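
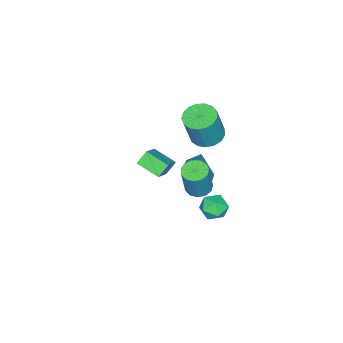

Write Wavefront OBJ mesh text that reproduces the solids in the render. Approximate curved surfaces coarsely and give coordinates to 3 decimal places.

v 2.118 2.543 -1.196
v 2.715 1.95 -1.195
v 1.605 2.03 -0.045
v 2.202 1.437 -0.044
v 2.406 2.24 0.099
v 2.724 2.558 -0.613
v 1.596 1.422 -0.627
v 1.914 1.74 -1.339
v 2.392 1.258 -0.843
v 2.893 1.763 -0.394
v 1.427 2.217 -0.846
v 1.928 2.722 -0.397
v -2.219 -4.863 -3.747
v -2.795 -4.603 -3.065
v -2.184 -3.48 -4.245
v -2.76 -3.22 -3.562
v -0.9 -4.54 -2.758
v -1.476 -4.28 -2.075
v -0.865 -3.157 -3.255
v -1.441 -2.897 -2.573
v 3.664 1.959 2.36
v 4.267 2.25 2.155
v 4.838 2.352 3.974
v 4.236 2.061 4.18
v 4.015 2.547 2.217
v 4.587 2.65 4.037
v 3.652 2.658 2.325
v 4.224 2.76 4.144
v 3.293 2.547 2.444
v 3.865 2.649 4.263
v 3.052 2.249 2.536
v 3.623 2.351 4.356
v 3.005 1.859 2.573
v 3.576 1.961 4.392
v 3.167 1.501 2.542
v 3.739 1.603 4.362
v 3.488 1.288 2.453
v 4.059 1.39 4.273
v 3.864 1.288 2.335
v 4.435 1.391 4.155
v 4.177 1.502 2.225
v 4.748 1.604 4.045
v 4.327 1.86 2.158
v 4.898 1.962 3.977
v -2.373 -1.043 0.278
v -1.537 -0.644 0.027
v -0.892 -0.757 1.99
v -1.727 -1.157 2.242
v -1.802 -0.284 0.135
v -1.157 -0.398 2.098
v -2.198 -0.099 0.276
v -1.553 -0.213 2.239
v -2.634 -0.13 0.417
v -1.989 -0.244 2.381
v -3.01 -0.37 0.527
v -2.365 -0.484 2.49
v -3.24 -0.765 0.579
v -2.595 -0.878 2.543
v -3.272 -1.223 0.563
v -2.626 -1.336 2.527
v -3.097 -1.64 0.482
v -2.452 -1.753 2.445
v -2.756 -1.92 0.353
v -2.111 -2.034 2.317
v -2.327 -2 0.208
v -1.682 -2.113 2.172
v -1.909 -1.86 0.079
v -1.264 -1.974 2.042
v -1.597 -1.533 -0.005
v -0.952 -1.647 1.959
v -1.463 -1.094 -0.024
v -0.818 -1.208 1.94
v 0.285 0.904 -0.031
v 0.048 0.002 1.04
v 1.438 1.447 0.683
v 1.201 0.545 1.753
v 0.799 0.315 -0.413
v 0.562 -0.587 0.657
v 1.952 0.858 0.3
v 1.715 -0.044 1.371
f 1 12 6
f 1 6 2
f 1 2 8
f 1 8 11
f 1 11 12
f 2 6 10
f 6 12 5
f 12 11 3
f 11 8 7
f 8 2 9
f 4 10 5
f 4 5 3
f 4 3 7
f 4 7 9
f 4 9 10
f 5 10 6
f 3 5 12
f 7 3 11
f 9 7 8
f 10 9 2
f 14 16 13
f 17 14 13
f 13 16 15
f 15 17 13
f 14 20 16
f 18 14 17
f 18 20 14
f 16 20 15
f 19 17 15
f 15 20 19
f 19 18 17
f 20 18 19
f 22 21 25
f 22 25 23
f 23 25 26
f 23 26 24
f 25 21 27
f 25 27 26
f 26 27 28
f 26 28 24
f 27 21 29
f 27 29 28
f 28 29 30
f 28 30 24
f 29 21 31
f 29 31 30
f 30 31 32
f 30 32 24
f 31 21 33
f 31 33 32
f 32 33 34
f 32 34 24
f 33 21 35
f 33 35 34
f 34 35 36
f 34 36 24
f 35 21 37
f 35 37 36
f 36 37 38
f 36 38 24
f 37 21 39
f 37 39 38
f 38 39 40
f 38 40 24
f 39 21 41
f 39 41 40
f 40 41 42
f 40 42 24
f 41 21 43
f 41 43 42
f 42 43 44
f 42 44 24
f 43 21 22
f 43 22 44
f 44 22 23
f 44 23 24
f 46 45 49
f 46 49 47
f 47 49 50
f 47 50 48
f 49 45 51
f 49 51 50
f 50 51 52
f 50 52 48
f 51 45 53
f 51 53 52
f 52 53 54
f 52 54 48
f 53 45 55
f 53 55 54
f 54 55 56
f 54 56 48
f 55 45 57
f 55 57 56
f 56 57 58
f 56 58 48
f 57 45 59
f 57 59 58
f 58 59 60
f 58 60 48
f 59 45 61
f 59 61 60
f 60 61 62
f 60 62 48
f 61 45 63
f 61 63 62
f 62 63 64
f 62 64 48
f 63 45 65
f 63 65 64
f 64 65 66
f 64 66 48
f 65 45 67
f 65 67 66
f 66 67 68
f 66 68 48
f 67 45 69
f 67 69 68
f 68 69 70
f 68 70 48
f 69 45 71
f 69 71 70
f 70 71 72
f 70 72 48
f 71 45 46
f 71 46 72
f 72 46 47
f 72 47 48
f 74 76 73
f 77 74 73
f 73 76 75
f 75 77 73
f 74 80 76
f 78 74 77
f 78 80 74
f 76 80 75
f 79 77 75
f 75 80 79
f 79 78 77
f 80 78 79



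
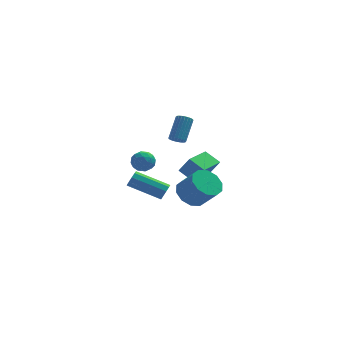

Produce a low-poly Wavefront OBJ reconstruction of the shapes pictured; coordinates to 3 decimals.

v 1.671 2.391 -2.297
v 2.269 2.154 -1.272
v 0.87 2.991 -1.691
v 1.468 2.754 -0.666
v 2.732 4.046 -2.534
v 3.33 3.809 -1.509
v 1.931 4.646 -1.928
v 2.529 4.409 -0.903
v 0.721 2.072 1.247
v 1.062 1.726 1.401
v 1.561 2.762 2.626
v 1.219 3.108 2.473
v 1.169 1.83 1.269
v 1.668 2.866 2.495
v 1.208 1.971 1.134
v 1.706 3.007 2.36
v 1.172 2.128 1.017
v 1.671 3.163 2.242
v 1.068 2.276 0.934
v 1.566 3.311 2.159
v 0.911 2.393 0.899
v 1.409 3.428 2.124
v 0.725 2.461 0.917
v 1.223 3.497 2.142
v 0.538 2.47 0.986
v 1.036 3.506 2.211
v 0.379 2.418 1.094
v 0.878 3.454 2.319
v 0.272 2.314 1.225
v 0.771 3.35 2.451
v 0.234 2.173 1.36
v 0.732 3.209 2.586
v 0.269 2.017 1.478
v 0.768 3.052 2.703
v 0.374 1.869 1.561
v 0.872 2.904 2.786
v 0.531 1.752 1.596
v 1.029 2.787 2.821
v 0.717 1.683 1.578
v 1.215 2.719 2.803
v 0.904 1.674 1.509
v 1.402 2.71 2.734
v 1.111 -3.085 -0.331
v 1.54 -3.695 -0.996
v 2.358 -4.386 0.166
v 1.929 -3.775 0.831
v 1.893 -3.191 -0.945
v 2.711 -3.881 0.217
v 1.947 -2.645 -0.659
v 2.765 -3.336 0.503
v 1.682 -2.268 -0.248
v 2.5 -2.959 0.914
v 1.199 -2.202 0.132
v 2.017 -2.893 1.294
v 0.682 -2.474 0.334
v 1.5 -3.165 1.496
v 0.329 -2.979 0.283
v 1.147 -3.669 1.445
v 0.275 -3.524 -0.003
v 1.093 -4.215 1.159
v 0.54 -3.901 -0.414
v 1.358 -4.592 0.748
v 1.023 -3.967 -0.794
v 1.841 -4.658 0.368
v -2.07 -2.739 2.372
v -1.445 -2.441 2.588
v -1.475 -3.539 1.752
v -0.85 -3.241 1.968
v -1.268 -3.593 2.445
v -1.636 -3.099 2.828
v -1.284 -2.881 1.512
v -1.652 -2.387 1.895
v -0.959 -2.529 2.057
v -0.949 -2.969 2.634
v -1.971 -3.011 1.706
v -1.961 -3.451 2.283
v -1.81 -2.52 2.534
v -1.11 -3.46 1.806
v -1.356 -3.667 2.086
v -0.988 -3.492 2.213
v -1.922 -2.907 2.675
v -1.555 -2.731 2.803
v -1.451 -3.408 2.719
v -1.365 -3.249 1.537
v -0.998 -3.073 1.665
v -1.932 -2.488 2.127
v -1.564 -2.313 2.254
v -1.469 -2.572 1.621
v -1.157 -2.396 2.349
v -0.807 -2.866 1.985
v -1.062 -2.655 1.716
v -1.279 -2.365 1.942
v -1.151 -2.655 2.688
v -0.801 -3.125 2.324
v -1.047 -3.332 2.604
v -1.263 -3.041 2.829
v -0.866 -2.707 2.376
v -2.119 -2.855 2.016
v -1.769 -3.325 1.652
v -1.657 -2.939 1.511
v -1.873 -2.648 1.736
v -2.113 -3.114 2.355
v -1.763 -3.584 1.991
v -1.641 -3.615 2.398
v -1.858 -3.325 2.624
v -2.054 -3.273 1.964
v -0.203 -2.027 -0.774
v 0.066 -1.835 -0.322
v -1.768 -1.261 0.526
v -2.037 -1.453 0.074
v 0.032 -1.556 -0.583
v -1.801 -0.982 0.265
v -0.111 -1.498 -0.933
v -1.945 -0.924 -0.085
v -0.298 -1.687 -1.209
v -2.131 -1.113 -0.361
v -0.441 -2.036 -1.281
v -2.274 -1.461 -0.433
v -0.472 -2.38 -1.116
v -2.305 -1.806 -0.268
v -0.378 -2.559 -0.791
v -2.211 -1.985 0.057
v -0.202 -2.489 -0.458
v -2.035 -1.915 0.39
v -0.027 -2.203 -0.273
v -1.86 -1.629 0.575
f 2 4 1
f 5 2 1
f 1 4 3
f 3 5 1
f 2 8 4
f 6 2 5
f 6 8 2
f 4 8 3
f 7 5 3
f 3 8 7
f 7 6 5
f 8 6 7
f 10 9 13
f 10 13 11
f 11 13 14
f 11 14 12
f 13 9 15
f 13 15 14
f 14 15 16
f 14 16 12
f 15 9 17
f 15 17 16
f 16 17 18
f 16 18 12
f 17 9 19
f 17 19 18
f 18 19 20
f 18 20 12
f 19 9 21
f 19 21 20
f 20 21 22
f 20 22 12
f 21 9 23
f 21 23 22
f 22 23 24
f 22 24 12
f 23 9 25
f 23 25 24
f 24 25 26
f 24 26 12
f 25 9 27
f 25 27 26
f 26 27 28
f 26 28 12
f 27 9 29
f 27 29 28
f 28 29 30
f 28 30 12
f 29 9 31
f 29 31 30
f 30 31 32
f 30 32 12
f 31 9 33
f 31 33 32
f 32 33 34
f 32 34 12
f 33 9 35
f 33 35 34
f 34 35 36
f 34 36 12
f 35 9 37
f 35 37 36
f 36 37 38
f 36 38 12
f 37 9 39
f 37 39 38
f 38 39 40
f 38 40 12
f 39 9 41
f 39 41 40
f 40 41 42
f 40 42 12
f 41 9 10
f 41 10 42
f 42 10 11
f 42 11 12
f 44 43 47
f 44 47 45
f 45 47 48
f 45 48 46
f 47 43 49
f 47 49 48
f 48 49 50
f 48 50 46
f 49 43 51
f 49 51 50
f 50 51 52
f 50 52 46
f 51 43 53
f 51 53 52
f 52 53 54
f 52 54 46
f 53 43 55
f 53 55 54
f 54 55 56
f 54 56 46
f 55 43 57
f 55 57 56
f 56 57 58
f 56 58 46
f 57 43 59
f 57 59 58
f 58 59 60
f 58 60 46
f 59 43 61
f 59 61 60
f 60 61 62
f 60 62 46
f 61 43 63
f 61 63 62
f 62 63 64
f 62 64 46
f 63 43 44
f 63 44 64
f 64 44 45
f 64 45 46
f 65 102 81
f 102 76 105
f 81 105 70
f 102 105 81
f 65 81 77
f 81 70 82
f 77 82 66
f 81 82 77
f 65 77 86
f 77 66 87
f 86 87 72
f 77 87 86
f 65 86 98
f 86 72 101
f 98 101 75
f 86 101 98
f 65 98 102
f 98 75 106
f 102 106 76
f 98 106 102
f 66 82 93
f 82 70 96
f 93 96 74
f 82 96 93
f 70 105 83
f 105 76 104
f 83 104 69
f 105 104 83
f 76 106 103
f 106 75 99
f 103 99 67
f 106 99 103
f 75 101 100
f 101 72 88
f 100 88 71
f 101 88 100
f 72 87 92
f 87 66 89
f 92 89 73
f 87 89 92
f 68 94 80
f 94 74 95
f 80 95 69
f 94 95 80
f 68 80 78
f 80 69 79
f 78 79 67
f 80 79 78
f 68 78 85
f 78 67 84
f 85 84 71
f 78 84 85
f 68 85 90
f 85 71 91
f 90 91 73
f 85 91 90
f 68 90 94
f 90 73 97
f 94 97 74
f 90 97 94
f 69 95 83
f 95 74 96
f 83 96 70
f 95 96 83
f 67 79 103
f 79 69 104
f 103 104 76
f 79 104 103
f 71 84 100
f 84 67 99
f 100 99 75
f 84 99 100
f 73 91 92
f 91 71 88
f 92 88 72
f 91 88 92
f 74 97 93
f 97 73 89
f 93 89 66
f 97 89 93
f 108 107 111
f 108 111 109
f 109 111 112
f 109 112 110
f 111 107 113
f 111 113 112
f 112 113 114
f 112 114 110
f 113 107 115
f 113 115 114
f 114 115 116
f 114 116 110
f 115 107 117
f 115 117 116
f 116 117 118
f 116 118 110
f 117 107 119
f 117 119 118
f 118 119 120
f 118 120 110
f 119 107 121
f 119 121 120
f 120 121 122
f 120 122 110
f 121 107 123
f 121 123 122
f 122 123 124
f 122 124 110
f 123 107 125
f 123 125 124
f 124 125 126
f 124 126 110
f 125 107 108
f 125 108 126
f 126 108 109
f 126 109 110



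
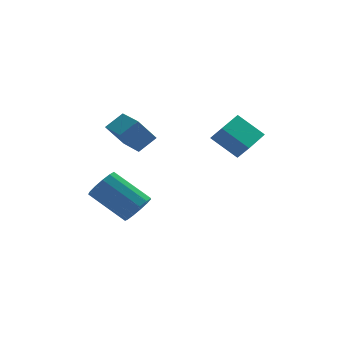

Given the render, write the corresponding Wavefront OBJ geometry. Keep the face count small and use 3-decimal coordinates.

v -1.339 1.491 2.265
v -0.515 1.705 2.896
v -1.645 2.956 2.169
v -0.821 3.17 2.8
v -0.519 1.59 1.16
v 0.305 1.804 1.791
v -0.825 3.055 1.064
v -0.001 3.269 1.695
v -0.305 2.63 -2.81
v -0.034 2.218 -2.13
v -1.385 3.379 -0.89
v -1.655 3.79 -1.57
v 0.247 2.596 -2.177
v -1.104 3.757 -0.938
v 0.353 2.984 -2.426
v -0.998 4.145 -1.186
v 0.25 3.26 -2.797
v -1.101 4.421 -1.557
v -0.029 3.336 -3.171
v -1.38 4.497 -1.931
v -0.396 3.187 -3.431
v -1.746 4.348 -2.191
v -0.733 2.862 -3.494
v -2.084 4.023 -2.254
v -0.935 2.462 -3.34
v -2.285 3.623 -2.1
v -0.936 2.116 -3.017
v -2.287 3.277 -1.777
v -0.737 1.933 -2.629
v -2.088 3.094 -1.389
v -0.401 1.971 -2.298
v -1.751 3.132 -1.058
v 3.562 0.764 0.696
v 2.575 1.487 1.664
v 4.568 1.772 0.97
v 3.581 2.495 1.938
v 3.899 0.225 1.442
v 2.912 0.948 2.41
v 4.905 1.233 1.716
v 3.918 1.956 2.684
f 2 4 1
f 5 2 1
f 1 4 3
f 3 5 1
f 2 8 4
f 6 2 5
f 6 8 2
f 4 8 3
f 7 5 3
f 3 8 7
f 7 6 5
f 8 6 7
f 10 9 13
f 10 13 11
f 11 13 14
f 11 14 12
f 13 9 15
f 13 15 14
f 14 15 16
f 14 16 12
f 15 9 17
f 15 17 16
f 16 17 18
f 16 18 12
f 17 9 19
f 17 19 18
f 18 19 20
f 18 20 12
f 19 9 21
f 19 21 20
f 20 21 22
f 20 22 12
f 21 9 23
f 21 23 22
f 22 23 24
f 22 24 12
f 23 9 25
f 23 25 24
f 24 25 26
f 24 26 12
f 25 9 27
f 25 27 26
f 26 27 28
f 26 28 12
f 27 9 29
f 27 29 28
f 28 29 30
f 28 30 12
f 29 9 31
f 29 31 30
f 30 31 32
f 30 32 12
f 31 9 10
f 31 10 32
f 32 10 11
f 32 11 12
f 34 36 33
f 37 34 33
f 33 36 35
f 35 37 33
f 34 40 36
f 38 34 37
f 38 40 34
f 36 40 35
f 39 37 35
f 35 40 39
f 39 38 37
f 40 38 39



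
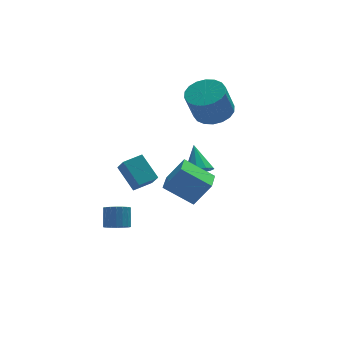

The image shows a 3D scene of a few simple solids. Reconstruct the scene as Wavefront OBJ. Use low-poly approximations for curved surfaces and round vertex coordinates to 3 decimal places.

v -2.019 0.723 -3.9
v -1.397 0.65 -3.974
v -1.22 1.304 -3.134
v -1.841 1.377 -3.06
v -1.454 0.872 -4.136
v -1.276 1.527 -3.295
v -1.622 1.065 -4.25
v -1.445 1.719 -3.41
v -1.869 1.19 -4.296
v -1.692 1.844 -3.455
v -2.145 1.222 -4.263
v -1.968 1.877 -3.422
v -2.397 1.156 -4.158
v -2.219 1.81 -3.317
v -2.573 1.004 -4.002
v -2.396 1.658 -3.161
v -2.64 0.796 -3.826
v -2.463 1.45 -2.986
v -2.584 0.573 -3.665
v -2.406 1.228 -2.824
v -2.415 0.381 -3.55
v -2.238 1.035 -2.71
v -2.168 0.256 -3.505
v -1.991 0.91 -2.664
v -1.892 0.223 -3.538
v -1.715 0.878 -2.697
v -1.641 0.29 -3.643
v -1.463 0.944 -2.802
v -1.464 0.442 -3.799
v -1.287 1.096 -2.958
v -1.098 0.22 -0.941
v -1.559 1.242 0.026
v -1.196 0.902 -1.708
v -1.657 1.923 -0.74
v -0.143 0.517 -0.8
v -0.604 1.538 0.168
v -0.241 1.198 -1.566
v -0.702 2.22 -0.599
v 3.326 3.385 1.309
v 3.981 4.018 1.695
v 3.429 3.649 3.238
v 2.774 3.015 2.851
v 3.627 4.272 1.629
v 3.074 3.903 3.172
v 3.213 4.35 1.499
v 2.66 3.98 3.042
v 2.822 4.236 1.332
v 2.269 3.867 2.874
v 2.53 3.954 1.16
v 1.977 3.585 2.702
v 2.397 3.559 1.017
v 1.844 3.19 2.56
v 2.447 3.13 0.932
v 1.894 2.76 2.475
v 2.671 2.751 0.922
v 2.119 2.382 2.465
v 3.026 2.497 0.988
v 2.473 2.128 2.531
v 3.44 2.42 1.118
v 2.887 2.05 2.661
v 3.831 2.533 1.286
v 3.278 2.164 2.828
v 4.123 2.815 1.458
v 3.57 2.446 3
v 4.256 3.21 1.6
v 3.703 2.841 3.143
v 4.206 3.64 1.685
v 3.653 3.27 3.228
v 2.582 3.163 -2.502
v 3.121 2.823 -2.188
v 2.618 4.237 -1.398
v 3.29 3.11 -2.473
v 3.189 3.418 -2.769
v 2.856 3.629 -2.963
v 2.419 3.661 -2.981
v 2.044 3.504 -2.816
v 1.875 3.216 -2.531
v 1.976 2.908 -2.235
v 2.309 2.698 -2.041
v 2.746 2.665 -2.023
v 0.669 -2.313 -0.889
v -0.543 -1.667 0.007
v 1.156 -1.183 -1.046
v -0.056 -0.537 -0.149
v 1.436 -2.483 0.269
v 0.224 -1.837 1.166
v 1.923 -1.353 0.113
v 0.711 -0.707 1.009
f 2 1 5
f 2 5 3
f 3 5 6
f 3 6 4
f 5 1 7
f 5 7 6
f 6 7 8
f 6 8 4
f 7 1 9
f 7 9 8
f 8 9 10
f 8 10 4
f 9 1 11
f 9 11 10
f 10 11 12
f 10 12 4
f 11 1 13
f 11 13 12
f 12 13 14
f 12 14 4
f 13 1 15
f 13 15 14
f 14 15 16
f 14 16 4
f 15 1 17
f 15 17 16
f 16 17 18
f 16 18 4
f 17 1 19
f 17 19 18
f 18 19 20
f 18 20 4
f 19 1 21
f 19 21 20
f 20 21 22
f 20 22 4
f 21 1 23
f 21 23 22
f 22 23 24
f 22 24 4
f 23 1 25
f 23 25 24
f 24 25 26
f 24 26 4
f 25 1 27
f 25 27 26
f 26 27 28
f 26 28 4
f 27 1 29
f 27 29 28
f 28 29 30
f 28 30 4
f 29 1 2
f 29 2 30
f 30 2 3
f 30 3 4
f 32 34 31
f 35 32 31
f 31 34 33
f 33 35 31
f 32 38 34
f 36 32 35
f 36 38 32
f 34 38 33
f 37 35 33
f 33 38 37
f 37 36 35
f 38 36 37
f 40 39 43
f 40 43 41
f 41 43 44
f 41 44 42
f 43 39 45
f 43 45 44
f 44 45 46
f 44 46 42
f 45 39 47
f 45 47 46
f 46 47 48
f 46 48 42
f 47 39 49
f 47 49 48
f 48 49 50
f 48 50 42
f 49 39 51
f 49 51 50
f 50 51 52
f 50 52 42
f 51 39 53
f 51 53 52
f 52 53 54
f 52 54 42
f 53 39 55
f 53 55 54
f 54 55 56
f 54 56 42
f 55 39 57
f 55 57 56
f 56 57 58
f 56 58 42
f 57 39 59
f 57 59 58
f 58 59 60
f 58 60 42
f 59 39 61
f 59 61 60
f 60 61 62
f 60 62 42
f 61 39 63
f 61 63 62
f 62 63 64
f 62 64 42
f 63 39 65
f 63 65 64
f 64 65 66
f 64 66 42
f 65 39 67
f 65 67 66
f 66 67 68
f 66 68 42
f 67 39 40
f 67 40 68
f 68 40 41
f 68 41 42
f 70 69 72
f 70 72 71
f 72 69 73
f 72 73 71
f 73 69 74
f 73 74 71
f 74 69 75
f 74 75 71
f 75 69 76
f 75 76 71
f 76 69 77
f 76 77 71
f 77 69 78
f 77 78 71
f 78 69 79
f 78 79 71
f 79 69 80
f 79 80 71
f 80 69 70
f 80 70 71
f 82 84 81
f 85 82 81
f 81 84 83
f 83 85 81
f 82 88 84
f 86 82 85
f 86 88 82
f 84 88 83
f 87 85 83
f 83 88 87
f 87 86 85
f 88 86 87



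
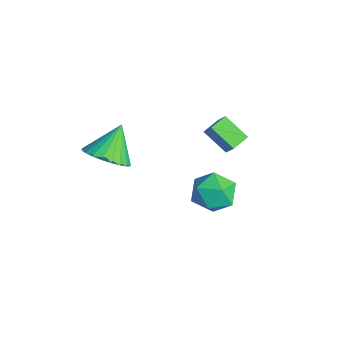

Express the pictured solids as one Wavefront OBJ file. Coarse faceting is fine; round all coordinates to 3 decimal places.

v -2.282 -1.625 1.192
v -1.276 -1.331 1.527
v -2.978 -0.715 2.488
v -1.369 -1.014 1.253
v -1.601 -0.789 0.971
v -1.937 -0.692 0.722
v -2.326 -0.737 0.545
v -2.707 -0.917 0.466
v -3.024 -1.205 0.498
v -3.228 -1.556 0.635
v -3.288 -1.919 0.858
v -3.194 -2.236 1.131
v -2.962 -2.461 1.413
v -2.626 -2.558 1.662
v -2.238 -2.513 1.84
v -1.856 -2.333 1.918
v -1.539 -2.046 1.886
v -1.336 -1.694 1.749
v -2.693 2.776 1.125
v -2.033 2.862 2.001
v -3.063 3.537 1.329
v -2.402 3.623 2.205
v -1.758 3.437 0.355
v -1.097 3.523 1.231
v -2.127 4.198 0.559
v -1.467 4.284 1.435
v 0.399 1.723 0.19
v 0.962 2.607 0.284
v 1.158 1.093 1.576
v 1.721 1.977 1.67
v 0.684 1.992 1.846
v 0.215 2.382 0.989
v 1.905 1.318 0.871
v 1.436 1.708 0.014
v 1.892 2.357 0.704
v 1.138 2.773 1.307
v 0.982 0.927 0.553
v 0.228 1.343 1.156
f 2 1 4
f 2 4 3
f 4 1 5
f 4 5 3
f 5 1 6
f 5 6 3
f 6 1 7
f 6 7 3
f 7 1 8
f 7 8 3
f 8 1 9
f 8 9 3
f 9 1 10
f 9 10 3
f 10 1 11
f 10 11 3
f 11 1 12
f 11 12 3
f 12 1 13
f 12 13 3
f 13 1 14
f 13 14 3
f 14 1 15
f 14 15 3
f 15 1 16
f 15 16 3
f 16 1 17
f 16 17 3
f 17 1 18
f 17 18 3
f 18 1 2
f 18 2 3
f 20 22 19
f 23 20 19
f 19 22 21
f 21 23 19
f 20 26 22
f 24 20 23
f 24 26 20
f 22 26 21
f 25 23 21
f 21 26 25
f 25 24 23
f 26 24 25
f 27 38 32
f 27 32 28
f 27 28 34
f 27 34 37
f 27 37 38
f 28 32 36
f 32 38 31
f 38 37 29
f 37 34 33
f 34 28 35
f 30 36 31
f 30 31 29
f 30 29 33
f 30 33 35
f 30 35 36
f 31 36 32
f 29 31 38
f 33 29 37
f 35 33 34
f 36 35 28



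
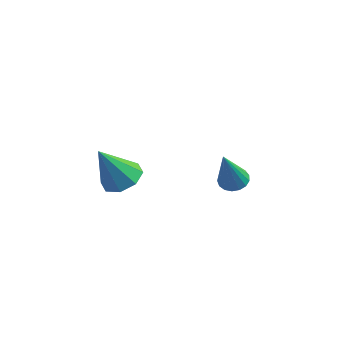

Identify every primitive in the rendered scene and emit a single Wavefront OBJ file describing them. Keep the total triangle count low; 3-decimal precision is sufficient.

v 2.025 2.307 -4.509
v 2.636 2.176 -4.589
v 2.075 1.353 -2.571
v 2.637 2.447 -4.456
v 2.498 2.685 -4.335
v 2.25 2.837 -4.254
v 1.951 2.867 -4.231
v 1.669 2.769 -4.272
v 1.468 2.566 -4.367
v 1.395 2.302 -4.494
v 1.466 2.04 -4.625
v 1.665 1.839 -4.73
v 1.947 1.745 -4.783
v 2.246 1.78 -4.774
v 2.495 1.935 -4.704
v 0.066 -2.584 -1.957
v 0.787 -2.294 -1.589
v -0.506 -3.236 -0.323
v 0.302 -1.848 -1.581
v -0.321 -1.834 -1.793
v -0.717 -2.259 -2.101
v -0.655 -2.875 -2.325
v -0.171 -3.32 -2.334
v 0.452 -3.335 -2.122
v 0.849 -2.909 -1.813
f 2 1 4
f 2 4 3
f 4 1 5
f 4 5 3
f 5 1 6
f 5 6 3
f 6 1 7
f 6 7 3
f 7 1 8
f 7 8 3
f 8 1 9
f 8 9 3
f 9 1 10
f 9 10 3
f 10 1 11
f 10 11 3
f 11 1 12
f 11 12 3
f 12 1 13
f 12 13 3
f 13 1 14
f 13 14 3
f 14 1 15
f 14 15 3
f 15 1 2
f 15 2 3
f 17 16 19
f 17 19 18
f 19 16 20
f 19 20 18
f 20 16 21
f 20 21 18
f 21 16 22
f 21 22 18
f 22 16 23
f 22 23 18
f 23 16 24
f 23 24 18
f 24 16 25
f 24 25 18
f 25 16 17
f 25 17 18



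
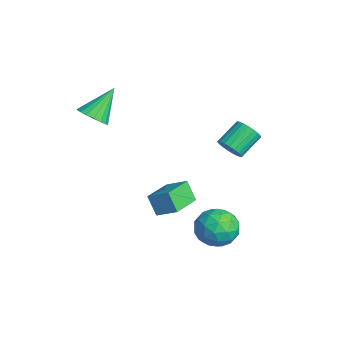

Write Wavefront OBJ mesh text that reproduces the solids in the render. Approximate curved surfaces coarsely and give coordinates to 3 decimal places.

v -2.92 -3.779 0.919
v -2.08 -3.586 1.097
v -3.52 -2.521 2.381
v -2.176 -3.318 0.828
v -2.419 -3.142 0.576
v -2.761 -3.092 0.393
v -3.135 -3.178 0.313
v -3.466 -3.383 0.354
v -3.689 -3.666 0.506
v -3.76 -3.972 0.741
v -3.664 -4.24 1.01
v -3.421 -4.416 1.262
v -3.079 -4.466 1.445
v -2.705 -4.38 1.524
v -2.374 -4.175 1.484
v -2.151 -3.892 1.331
v 2.774 1.619 -3.27
v 3.893 1.364 -3.412
v 2.307 -0.084 -3.888
v 3.426 -0.339 -4.03
v 2.992 -0.214 -2.965
v 3.281 0.839 -2.583
v 2.919 0.441 -4.717
v 3.208 1.494 -4.335
v 3.983 0.636 -4.306
v 4.028 0.231 -3.224
v 2.172 1.049 -4.076
v 2.217 0.644 -2.994
v 3.374 1.642 -3.287
v 2.826 -0.362 -4.013
v 2.571 -0.288 -3.387
v 3.229 -0.438 -3.471
v 3.014 1.333 -2.8
v 3.672 1.183 -2.883
v 3.143 0.255 -2.62
v 2.528 0.097 -4.417
v 3.186 -0.053 -4.5
v 2.971 1.718 -3.829
v 3.629 1.568 -3.913
v 3.057 1.025 -4.68
v 4.085 1.064 -3.896
v 3.811 0.062 -4.259
v 3.513 0.521 -4.663
v 3.682 1.14 -4.438
v 4.111 0.826 -3.26
v 3.837 -0.176 -3.623
v 3.582 -0.102 -2.997
v 3.752 0.517 -2.772
v 4.164 0.398 -3.785
v 2.363 1.456 -3.677
v 2.089 0.454 -4.04
v 2.448 0.763 -4.528
v 2.618 1.382 -4.303
v 2.389 1.218 -3.041
v 2.115 0.216 -3.404
v 2.518 0.14 -2.862
v 2.687 0.759 -2.637
v 2.036 0.882 -3.515
v 1.01 1.883 0.201
v 1.234 1.557 0.815
v 0.673 2.671 1.612
v 0.45 2.997 0.999
v 1.474 1.729 0.744
v 0.913 2.842 1.541
v 1.634 1.927 0.579
v 1.073 3.041 1.376
v 1.686 2.118 0.349
v 1.125 3.232 1.146
v 1.621 2.268 0.093
v 1.06 3.382 0.89
v 1.451 2.352 -0.144
v 0.89 3.466 0.653
v 1.204 2.355 -0.321
v 0.643 3.468 0.476
v 0.924 2.276 -0.408
v 0.363 3.39 0.389
v 0.659 2.129 -0.389
v 0.098 3.243 0.408
v 0.455 1.94 -0.269
v -0.106 3.053 0.528
v 0.347 1.741 -0.067
v -0.214 2.854 0.73
v 0.353 1.566 0.182
v -0.208 2.68 0.979
v 0.473 1.447 0.433
v -0.088 2.56 1.231
v 0.686 1.402 0.645
v 0.125 2.516 1.442
v 0.956 1.441 0.78
v 0.395 2.555 1.577
v 1.564 -2.277 -1.925
v 2.257 -1.469 -1.329
v 0.352 -1.01 -2.234
v 1.045 -0.202 -1.638
v 2.115 -1.998 -2.942
v 2.808 -1.19 -2.346
v 0.903 -0.731 -3.251
v 1.596 0.077 -2.655
f 2 1 4
f 2 4 3
f 4 1 5
f 4 5 3
f 5 1 6
f 5 6 3
f 6 1 7
f 6 7 3
f 7 1 8
f 7 8 3
f 8 1 9
f 8 9 3
f 9 1 10
f 9 10 3
f 10 1 11
f 10 11 3
f 11 1 12
f 11 12 3
f 12 1 13
f 12 13 3
f 13 1 14
f 13 14 3
f 14 1 15
f 14 15 3
f 15 1 16
f 15 16 3
f 16 1 2
f 16 2 3
f 17 54 33
f 54 28 57
f 33 57 22
f 54 57 33
f 17 33 29
f 33 22 34
f 29 34 18
f 33 34 29
f 17 29 38
f 29 18 39
f 38 39 24
f 29 39 38
f 17 38 50
f 38 24 53
f 50 53 27
f 38 53 50
f 17 50 54
f 50 27 58
f 54 58 28
f 50 58 54
f 18 34 45
f 34 22 48
f 45 48 26
f 34 48 45
f 22 57 35
f 57 28 56
f 35 56 21
f 57 56 35
f 28 58 55
f 58 27 51
f 55 51 19
f 58 51 55
f 27 53 52
f 53 24 40
f 52 40 23
f 53 40 52
f 24 39 44
f 39 18 41
f 44 41 25
f 39 41 44
f 20 46 32
f 46 26 47
f 32 47 21
f 46 47 32
f 20 32 30
f 32 21 31
f 30 31 19
f 32 31 30
f 20 30 37
f 30 19 36
f 37 36 23
f 30 36 37
f 20 37 42
f 37 23 43
f 42 43 25
f 37 43 42
f 20 42 46
f 42 25 49
f 46 49 26
f 42 49 46
f 21 47 35
f 47 26 48
f 35 48 22
f 47 48 35
f 19 31 55
f 31 21 56
f 55 56 28
f 31 56 55
f 23 36 52
f 36 19 51
f 52 51 27
f 36 51 52
f 25 43 44
f 43 23 40
f 44 40 24
f 43 40 44
f 26 49 45
f 49 25 41
f 45 41 18
f 49 41 45
f 60 59 63
f 60 63 61
f 61 63 64
f 61 64 62
f 63 59 65
f 63 65 64
f 64 65 66
f 64 66 62
f 65 59 67
f 65 67 66
f 66 67 68
f 66 68 62
f 67 59 69
f 67 69 68
f 68 69 70
f 68 70 62
f 69 59 71
f 69 71 70
f 70 71 72
f 70 72 62
f 71 59 73
f 71 73 72
f 72 73 74
f 72 74 62
f 73 59 75
f 73 75 74
f 74 75 76
f 74 76 62
f 75 59 77
f 75 77 76
f 76 77 78
f 76 78 62
f 77 59 79
f 77 79 78
f 78 79 80
f 78 80 62
f 79 59 81
f 79 81 80
f 80 81 82
f 80 82 62
f 81 59 83
f 81 83 82
f 82 83 84
f 82 84 62
f 83 59 85
f 83 85 84
f 84 85 86
f 84 86 62
f 85 59 87
f 85 87 86
f 86 87 88
f 86 88 62
f 87 59 89
f 87 89 88
f 88 89 90
f 88 90 62
f 89 59 60
f 89 60 90
f 90 60 61
f 90 61 62
f 92 94 91
f 95 92 91
f 91 94 93
f 93 95 91
f 92 98 94
f 96 92 95
f 96 98 92
f 94 98 93
f 97 95 93
f 93 98 97
f 97 96 95
f 98 96 97



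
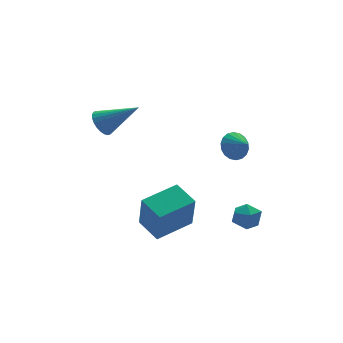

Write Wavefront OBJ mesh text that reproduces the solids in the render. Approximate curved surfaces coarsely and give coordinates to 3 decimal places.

v -3.104 0.629 2.776
v -2.846 0.232 2.156
v -1.636 -0.369 4.024
v -2.669 0.48 2.145
v -2.559 0.75 2.231
v -2.531 1.002 2.4
v -2.591 1.197 2.626
v -2.729 1.305 2.875
v -2.924 1.311 3.108
v -3.146 1.212 3.291
v -3.362 1.025 3.396
v -3.539 0.778 3.406
v -3.649 0.507 3.32
v -3.677 0.256 3.151
v -3.617 0.061 2.925
v -3.479 -0.048 2.677
v -3.284 -0.053 2.443
v -3.062 0.045 2.26
v 2.012 -3.181 1.932
v 2.812 -3.023 1.838
v 2.248 -4.039 2.488
v 2.73 -2.845 2.146
v 2.505 -2.735 2.412
v 2.184 -2.712 2.582
v 1.828 -2.782 2.624
v 1.509 -2.931 2.529
v 1.29 -3.13 2.315
v 1.213 -3.338 2.026
v 1.295 -3.516 1.718
v 1.519 -3.627 1.452
v 1.841 -3.649 1.281
v 2.197 -3.579 1.239
v 2.516 -3.43 1.334
v 2.735 -3.231 1.548
v 1.982 -3.287 -2.763
v 2.418 -2.599 -2.972
v 2.882 -4.061 -3.428
v 3.318 -3.373 -3.637
v 3.297 -3.629 -2.837
v 2.74 -3.151 -2.426
v 2.56 -3.509 -3.974
v 2.003 -3.031 -3.563
v 2.775 -2.736 -3.721
v 3.23 -2.81 -3.018
v 2.07 -3.85 -3.382
v 2.525 -3.924 -2.679
v -2.167 -3.427 -3.21
v -2.332 -4.081 -1.179
v -2.46 -2.069 -2.796
v -2.624 -2.722 -0.765
v -0.156 -3.078 -2.935
v -0.32 -3.731 -0.904
v -0.448 -1.719 -2.521
v -0.613 -2.373 -0.49
f 2 1 4
f 2 4 3
f 4 1 5
f 4 5 3
f 5 1 6
f 5 6 3
f 6 1 7
f 6 7 3
f 7 1 8
f 7 8 3
f 8 1 9
f 8 9 3
f 9 1 10
f 9 10 3
f 10 1 11
f 10 11 3
f 11 1 12
f 11 12 3
f 12 1 13
f 12 13 3
f 13 1 14
f 13 14 3
f 14 1 15
f 14 15 3
f 15 1 16
f 15 16 3
f 16 1 17
f 16 17 3
f 17 1 18
f 17 18 3
f 18 1 2
f 18 2 3
f 20 19 22
f 20 22 21
f 22 19 23
f 22 23 21
f 23 19 24
f 23 24 21
f 24 19 25
f 24 25 21
f 25 19 26
f 25 26 21
f 26 19 27
f 26 27 21
f 27 19 28
f 27 28 21
f 28 19 29
f 28 29 21
f 29 19 30
f 29 30 21
f 30 19 31
f 30 31 21
f 31 19 32
f 31 32 21
f 32 19 33
f 32 33 21
f 33 19 34
f 33 34 21
f 34 19 20
f 34 20 21
f 35 46 40
f 35 40 36
f 35 36 42
f 35 42 45
f 35 45 46
f 36 40 44
f 40 46 39
f 46 45 37
f 45 42 41
f 42 36 43
f 38 44 39
f 38 39 37
f 38 37 41
f 38 41 43
f 38 43 44
f 39 44 40
f 37 39 46
f 41 37 45
f 43 41 42
f 44 43 36
f 48 50 47
f 51 48 47
f 47 50 49
f 49 51 47
f 48 54 50
f 52 48 51
f 52 54 48
f 50 54 49
f 53 51 49
f 49 54 53
f 53 52 51
f 54 52 53



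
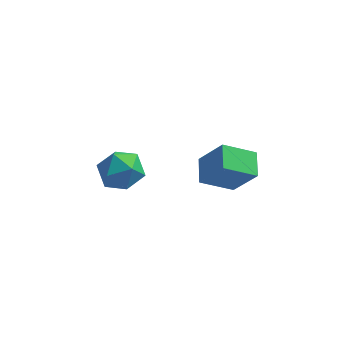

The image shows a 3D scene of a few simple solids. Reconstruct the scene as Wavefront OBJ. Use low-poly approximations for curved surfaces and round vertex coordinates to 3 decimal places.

v -1.964 2.702 -3.81
v -0.841 3.055 -3.491
v -1.859 1.205 -2.529
v -0.736 1.558 -2.21
v -1.699 2.244 -1.909
v -1.764 3.169 -2.701
v -0.936 1.091 -3.319
v -1.001 2.016 -4.111
v -0.206 2.059 -3.187
v -0.677 2.771 -2.316
v -2.023 1.489 -3.704
v -2.494 2.201 -2.833
v 2.515 -0.088 -1.027
v 2.346 1.182 -0.634
v 4.008 0.39 -1.931
v 3.839 1.66 -1.539
v 3.601 -0.44 0.579
v 3.432 0.83 0.971
v 5.094 0.038 -0.326
v 4.925 1.308 0.067
f 1 12 6
f 1 6 2
f 1 2 8
f 1 8 11
f 1 11 12
f 2 6 10
f 6 12 5
f 12 11 3
f 11 8 7
f 8 2 9
f 4 10 5
f 4 5 3
f 4 3 7
f 4 7 9
f 4 9 10
f 5 10 6
f 3 5 12
f 7 3 11
f 9 7 8
f 10 9 2
f 14 16 13
f 17 14 13
f 13 16 15
f 15 17 13
f 14 20 16
f 18 14 17
f 18 20 14
f 16 20 15
f 19 17 15
f 15 20 19
f 19 18 17
f 20 18 19



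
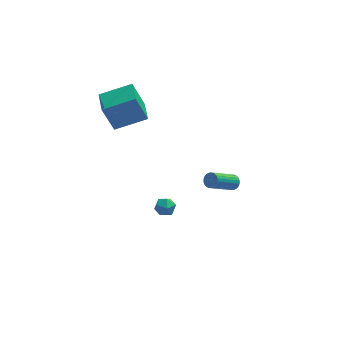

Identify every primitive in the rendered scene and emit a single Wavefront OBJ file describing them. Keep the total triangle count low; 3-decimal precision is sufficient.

v -0.517 -1.439 -0.806
v -0.252 -1.063 -0.343
v 0.352 -2.037 -0.817
v 0.617 -1.661 -0.354
v 0.109 -2.045 -0.212
v -0.428 -1.676 -0.205
v 0.528 -1.424 -0.955
v -0.009 -1.055 -0.948
v 0.393 -1.054 -0.435
v 0.135 -1.438 0.024
v -0.035 -1.662 -1.184
v -0.293 -2.046 -0.725
v -2.196 2.931 2.102
v -2.843 3.001 3.877
v -2.228 4.429 2.032
v -2.874 4.499 3.806
v -0.346 3.001 2.774
v -0.992 3.071 4.548
v -0.377 4.499 2.703
v -1.024 4.569 4.478
v 4.469 3.422 -4.161
v 4.834 3.234 -3.857
v 3.455 2.469 -2.676
v 3.091 2.658 -2.979
v 4.804 3.413 -3.776
v 3.425 2.649 -2.595
v 4.724 3.594 -3.753
v 3.345 2.829 -2.572
v 4.604 3.748 -3.792
v 3.225 2.984 -2.611
v 4.465 3.853 -3.887
v 3.086 3.088 -2.706
v 4.326 3.892 -4.024
v 2.947 3.128 -2.843
v 4.208 3.86 -4.182
v 2.83 3.095 -3.001
v 4.131 3.761 -4.336
v 2.752 2.996 -3.155
v 4.105 3.611 -4.464
v 2.726 2.846 -3.283
v 4.135 3.431 -4.545
v 2.756 2.667 -3.364
v 4.215 3.251 -4.568
v 2.836 2.486 -3.387
v 4.335 3.096 -4.529
v 2.956 2.332 -3.348
v 4.474 2.992 -4.434
v 3.095 2.227 -3.253
v 4.613 2.952 -4.297
v 3.234 2.188 -3.116
v 4.73 2.985 -4.139
v 3.352 2.22 -2.958
v 4.808 3.084 -3.985
v 3.429 2.319 -2.804
f 1 12 6
f 1 6 2
f 1 2 8
f 1 8 11
f 1 11 12
f 2 6 10
f 6 12 5
f 12 11 3
f 11 8 7
f 8 2 9
f 4 10 5
f 4 5 3
f 4 3 7
f 4 7 9
f 4 9 10
f 5 10 6
f 3 5 12
f 7 3 11
f 9 7 8
f 10 9 2
f 14 16 13
f 17 14 13
f 13 16 15
f 15 17 13
f 14 20 16
f 18 14 17
f 18 20 14
f 16 20 15
f 19 17 15
f 15 20 19
f 19 18 17
f 20 18 19
f 22 21 25
f 22 25 23
f 23 25 26
f 23 26 24
f 25 21 27
f 25 27 26
f 26 27 28
f 26 28 24
f 27 21 29
f 27 29 28
f 28 29 30
f 28 30 24
f 29 21 31
f 29 31 30
f 30 31 32
f 30 32 24
f 31 21 33
f 31 33 32
f 32 33 34
f 32 34 24
f 33 21 35
f 33 35 34
f 34 35 36
f 34 36 24
f 35 21 37
f 35 37 36
f 36 37 38
f 36 38 24
f 37 21 39
f 37 39 38
f 38 39 40
f 38 40 24
f 39 21 41
f 39 41 40
f 40 41 42
f 40 42 24
f 41 21 43
f 41 43 42
f 42 43 44
f 42 44 24
f 43 21 45
f 43 45 44
f 44 45 46
f 44 46 24
f 45 21 47
f 45 47 46
f 46 47 48
f 46 48 24
f 47 21 49
f 47 49 48
f 48 49 50
f 48 50 24
f 49 21 51
f 49 51 50
f 50 51 52
f 50 52 24
f 51 21 53
f 51 53 52
f 52 53 54
f 52 54 24
f 53 21 22
f 53 22 54
f 54 22 23
f 54 23 24



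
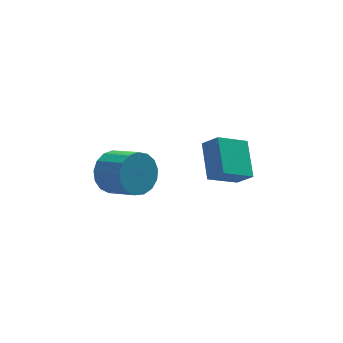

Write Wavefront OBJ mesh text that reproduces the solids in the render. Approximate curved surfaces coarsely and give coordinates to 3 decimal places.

v 0.995 2.093 -3.724
v 1.449 1.629 -3.085
v 1.311 3.509 -2.917
v 1.764 3.045 -2.279
v 2.256 2.255 -4.501
v 2.709 1.791 -3.863
v 2.571 3.671 -3.695
v 3.025 3.207 -3.056
v -2.334 3.105 -3.085
v -1.634 3.121 -3.696
v -1.005 2.012 -3.006
v -1.706 1.995 -2.395
v -1.5 3.398 -3.374
v -0.872 2.289 -2.683
v -1.558 3.607 -2.985
v -0.929 2.498 -2.295
v -1.794 3.701 -2.619
v -1.165 2.592 -1.929
v -2.153 3.658 -2.36
v -1.525 2.549 -1.67
v -2.554 3.489 -2.267
v -1.925 2.38 -1.577
v -2.905 3.232 -2.362
v -2.276 2.122 -1.671
v -3.125 2.945 -2.622
v -2.496 1.836 -1.931
v -3.164 2.695 -2.988
v -2.535 1.586 -2.298
v -3.013 2.539 -3.377
v -2.384 1.43 -2.686
v -2.706 2.512 -3.698
v -2.077 1.403 -3.008
v -2.314 2.621 -3.88
v -1.686 1.512 -3.189
v -1.927 2.841 -3.879
v -1.299 1.732 -3.188
f 2 4 1
f 5 2 1
f 1 4 3
f 3 5 1
f 2 8 4
f 6 2 5
f 6 8 2
f 4 8 3
f 7 5 3
f 3 8 7
f 7 6 5
f 8 6 7
f 10 9 13
f 10 13 11
f 11 13 14
f 11 14 12
f 13 9 15
f 13 15 14
f 14 15 16
f 14 16 12
f 15 9 17
f 15 17 16
f 16 17 18
f 16 18 12
f 17 9 19
f 17 19 18
f 18 19 20
f 18 20 12
f 19 9 21
f 19 21 20
f 20 21 22
f 20 22 12
f 21 9 23
f 21 23 22
f 22 23 24
f 22 24 12
f 23 9 25
f 23 25 24
f 24 25 26
f 24 26 12
f 25 9 27
f 25 27 26
f 26 27 28
f 26 28 12
f 27 9 29
f 27 29 28
f 28 29 30
f 28 30 12
f 29 9 31
f 29 31 30
f 30 31 32
f 30 32 12
f 31 9 33
f 31 33 32
f 32 33 34
f 32 34 12
f 33 9 35
f 33 35 34
f 34 35 36
f 34 36 12
f 35 9 10
f 35 10 36
f 36 10 11
f 36 11 12



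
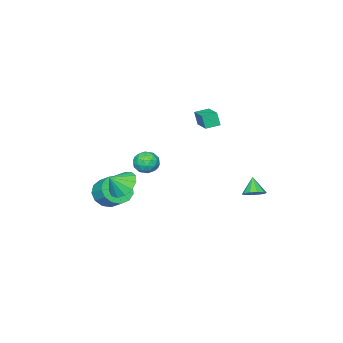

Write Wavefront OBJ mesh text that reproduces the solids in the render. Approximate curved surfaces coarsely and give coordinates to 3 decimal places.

v -3.472 -0.364 1.835
v -3.459 -0.613 2.7
v -4.224 0.053 1.966
v -4.211 -0.196 2.831
v -2.749 0.836 2.169
v -2.736 0.587 3.034
v -3.501 1.253 2.3
v -3.488 1.004 3.165
v 0.614 -2.198 -1.956
v 1.209 -1.458 -2.27
v 1.366 -2.482 -1.204
v 0.885 -1.24 -1.864
v 0.476 -1.326 -1.486
v 0.11 -1.688 -1.258
v -0.095 -2.213 -1.251
v -0.076 -2.733 -1.468
v 0.163 -3.083 -1.839
v 0.545 -3.152 -2.248
v 0.949 -2.918 -2.563
v 1.247 -2.455 -2.686
v 1.343 -1.911 -2.577
v -3.329 3.848 -2.033
v -2.777 3.979 -1.677
v -3.791 3.332 -1.127
v -3.038 4.296 -1.629
v -3.41 4.443 -1.735
v -3.752 4.362 -1.955
v -3.932 4.085 -2.205
v -3.882 3.718 -2.389
v -3.621 3.4 -2.437
v -3.248 3.253 -2.33
v -2.907 3.334 -2.111
v -2.727 3.611 -1.861
v -0.119 -4.088 -3.639
v 0.636 -3.781 -4.235
v 0.815 -2.825 -3.516
v 0.059 -3.132 -2.921
v 0.163 -3.54 -4.439
v 0.341 -2.583 -3.72
v -0.4 -3.473 -4.389
v -0.222 -2.516 -3.67
v -0.874 -3.601 -4.101
v -0.695 -2.644 -3.382
v -1.108 -3.884 -3.667
v -0.93 -2.927 -2.948
v -1.028 -4.232 -3.223
v -0.85 -3.275 -2.504
v -0.66 -4.534 -2.912
v -0.482 -3.577 -2.193
v -0.12 -4.695 -2.832
v 0.058 -3.738 -2.113
v 0.42 -4.663 -3.008
v 0.598 -3.706 -2.289
v 0.789 -4.449 -3.385
v 0.967 -3.492 -2.666
v 0.87 -4.12 -3.842
v 1.048 -3.163 -3.123
v -2.454 -2.469 -1.363
v -1.915 -2.527 -1.978
v -2.685 -3.773 -1.442
v -2.146 -3.831 -2.057
v -1.885 -3.666 -1.298
v -1.742 -2.86 -1.249
v -2.858 -3.44 -2.171
v -2.715 -2.634 -2.122
v -2.165 -3.128 -2.478
v -1.563 -3.267 -1.938
v -3.037 -3.033 -1.482
v -2.435 -3.172 -0.942
v -2.164 -2.383 -1.664
v -2.436 -3.917 -1.756
v -2.282 -3.819 -1.31
v -1.966 -3.854 -1.672
v -2.062 -2.579 -1.235
v -1.746 -2.613 -1.597
v -1.728 -3.283 -1.197
v -2.854 -3.687 -1.823
v -2.538 -3.721 -2.185
v -2.634 -2.446 -1.748
v -2.318 -2.481 -2.11
v -2.872 -3.017 -2.223
v -1.994 -2.771 -2.319
v -2.13 -3.537 -2.365
v -2.549 -3.307 -2.432
v -2.465 -2.834 -2.404
v -1.641 -2.853 -2.002
v -1.777 -3.619 -2.048
v -1.623 -3.522 -1.602
v -1.539 -3.048 -1.573
v -1.788 -3.206 -2.295
v -2.823 -2.681 -1.372
v -2.959 -3.447 -1.418
v -3.061 -3.252 -1.847
v -2.977 -2.778 -1.818
v -2.47 -2.763 -1.055
v -2.606 -3.529 -1.101
v -2.135 -3.466 -1.016
v -2.051 -2.993 -0.988
v -2.812 -3.094 -1.125
f 2 4 1
f 5 2 1
f 1 4 3
f 3 5 1
f 2 8 4
f 6 2 5
f 6 8 2
f 4 8 3
f 7 5 3
f 3 8 7
f 7 6 5
f 8 6 7
f 10 9 12
f 10 12 11
f 12 9 13
f 12 13 11
f 13 9 14
f 13 14 11
f 14 9 15
f 14 15 11
f 15 9 16
f 15 16 11
f 16 9 17
f 16 17 11
f 17 9 18
f 17 18 11
f 18 9 19
f 18 19 11
f 19 9 20
f 19 20 11
f 20 9 21
f 20 21 11
f 21 9 10
f 21 10 11
f 23 22 25
f 23 25 24
f 25 22 26
f 25 26 24
f 26 22 27
f 26 27 24
f 27 22 28
f 27 28 24
f 28 22 29
f 28 29 24
f 29 22 30
f 29 30 24
f 30 22 31
f 30 31 24
f 31 22 32
f 31 32 24
f 32 22 33
f 32 33 24
f 33 22 23
f 33 23 24
f 35 34 38
f 35 38 36
f 36 38 39
f 36 39 37
f 38 34 40
f 38 40 39
f 39 40 41
f 39 41 37
f 40 34 42
f 40 42 41
f 41 42 43
f 41 43 37
f 42 34 44
f 42 44 43
f 43 44 45
f 43 45 37
f 44 34 46
f 44 46 45
f 45 46 47
f 45 47 37
f 46 34 48
f 46 48 47
f 47 48 49
f 47 49 37
f 48 34 50
f 48 50 49
f 49 50 51
f 49 51 37
f 50 34 52
f 50 52 51
f 51 52 53
f 51 53 37
f 52 34 54
f 52 54 53
f 53 54 55
f 53 55 37
f 54 34 56
f 54 56 55
f 55 56 57
f 55 57 37
f 56 34 35
f 56 35 57
f 57 35 36
f 57 36 37
f 58 95 74
f 95 69 98
f 74 98 63
f 95 98 74
f 58 74 70
f 74 63 75
f 70 75 59
f 74 75 70
f 58 70 79
f 70 59 80
f 79 80 65
f 70 80 79
f 58 79 91
f 79 65 94
f 91 94 68
f 79 94 91
f 58 91 95
f 91 68 99
f 95 99 69
f 91 99 95
f 59 75 86
f 75 63 89
f 86 89 67
f 75 89 86
f 63 98 76
f 98 69 97
f 76 97 62
f 98 97 76
f 69 99 96
f 99 68 92
f 96 92 60
f 99 92 96
f 68 94 93
f 94 65 81
f 93 81 64
f 94 81 93
f 65 80 85
f 80 59 82
f 85 82 66
f 80 82 85
f 61 87 73
f 87 67 88
f 73 88 62
f 87 88 73
f 61 73 71
f 73 62 72
f 71 72 60
f 73 72 71
f 61 71 78
f 71 60 77
f 78 77 64
f 71 77 78
f 61 78 83
f 78 64 84
f 83 84 66
f 78 84 83
f 61 83 87
f 83 66 90
f 87 90 67
f 83 90 87
f 62 88 76
f 88 67 89
f 76 89 63
f 88 89 76
f 60 72 96
f 72 62 97
f 96 97 69
f 72 97 96
f 64 77 93
f 77 60 92
f 93 92 68
f 77 92 93
f 66 84 85
f 84 64 81
f 85 81 65
f 84 81 85
f 67 90 86
f 90 66 82
f 86 82 59
f 90 82 86



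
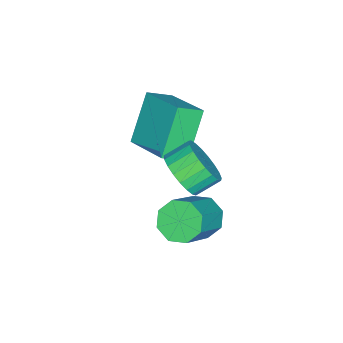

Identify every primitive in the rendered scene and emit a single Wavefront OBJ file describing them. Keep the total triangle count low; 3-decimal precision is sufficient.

v 1.037 -0.253 3.05
v 1.66 -0.216 3.739
v 1.046 0.41 4.26
v 0.423 0.373 3.57
v 1.771 0.079 3.515
v 1.157 0.705 4.036
v 1.754 0.317 3.21
v 1.14 0.943 3.731
v 1.614 0.456 2.877
v 1 1.082 3.398
v 1.374 0.472 2.575
v 0.76 1.098 3.096
v 1.075 0.363 2.354
v 0.461 0.989 2.875
v 0.77 0.148 2.254
v 0.156 0.774 2.775
v 0.512 -0.137 2.291
v -0.102 0.489 2.812
v 0.344 -0.442 2.459
v -0.27 0.184 2.98
v 0.295 -0.714 2.73
v -0.319 -0.088 3.251
v 0.376 -0.907 3.056
v -0.238 -0.281 3.576
v 0.57 -0.986 3.38
v -0.044 -0.36 3.901
v 0.845 -0.939 3.648
v 0.231 -0.313 4.169
v 1.154 -0.773 3.812
v 0.54 -0.147 4.333
v 1.442 -0.517 3.844
v 0.828 0.109 4.365
v 0.955 0.464 0.86
v 1.486 0.316 0.227
v 2.936 0.208 1.466
v 2.405 0.356 2.1
v 1.424 0.943 0.354
v 2.873 0.835 1.593
v 1.087 1.289 0.778
v 2.537 1.182 2.017
v 0.673 1.152 1.25
v 2.122 1.044 2.49
v 0.424 0.612 1.494
v 1.874 0.504 2.733
v 0.487 -0.015 1.367
v 1.936 -0.123 2.606
v 0.823 -0.362 0.943
v 2.273 -0.469 2.182
v 1.238 -0.224 0.47
v 2.687 -0.332 1.71
v -1.424 -2.303 1.422
v -2.719 -2.303 3.076
v -0.446 -0.66 2.188
v -1.74 -0.66 3.842
v -0.74 -2.96 1.958
v -2.034 -2.96 3.612
v 0.239 -1.317 2.724
v -1.056 -1.317 4.378
f 2 1 5
f 2 5 3
f 3 5 6
f 3 6 4
f 5 1 7
f 5 7 6
f 6 7 8
f 6 8 4
f 7 1 9
f 7 9 8
f 8 9 10
f 8 10 4
f 9 1 11
f 9 11 10
f 10 11 12
f 10 12 4
f 11 1 13
f 11 13 12
f 12 13 14
f 12 14 4
f 13 1 15
f 13 15 14
f 14 15 16
f 14 16 4
f 15 1 17
f 15 17 16
f 16 17 18
f 16 18 4
f 17 1 19
f 17 19 18
f 18 19 20
f 18 20 4
f 19 1 21
f 19 21 20
f 20 21 22
f 20 22 4
f 21 1 23
f 21 23 22
f 22 23 24
f 22 24 4
f 23 1 25
f 23 25 24
f 24 25 26
f 24 26 4
f 25 1 27
f 25 27 26
f 26 27 28
f 26 28 4
f 27 1 29
f 27 29 28
f 28 29 30
f 28 30 4
f 29 1 31
f 29 31 30
f 30 31 32
f 30 32 4
f 31 1 2
f 31 2 32
f 32 2 3
f 32 3 4
f 34 33 37
f 34 37 35
f 35 37 38
f 35 38 36
f 37 33 39
f 37 39 38
f 38 39 40
f 38 40 36
f 39 33 41
f 39 41 40
f 40 41 42
f 40 42 36
f 41 33 43
f 41 43 42
f 42 43 44
f 42 44 36
f 43 33 45
f 43 45 44
f 44 45 46
f 44 46 36
f 45 33 47
f 45 47 46
f 46 47 48
f 46 48 36
f 47 33 49
f 47 49 48
f 48 49 50
f 48 50 36
f 49 33 34
f 49 34 50
f 50 34 35
f 50 35 36
f 52 54 51
f 55 52 51
f 51 54 53
f 53 55 51
f 52 58 54
f 56 52 55
f 56 58 52
f 54 58 53
f 57 55 53
f 53 58 57
f 57 56 55
f 58 56 57



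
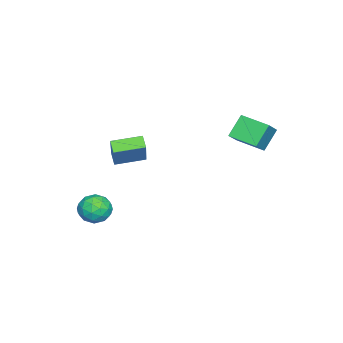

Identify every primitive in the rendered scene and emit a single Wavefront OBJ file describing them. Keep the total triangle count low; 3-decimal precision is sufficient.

v -2.71 2.22 -0.774
v -3.615 2.649 0.409
v -2.329 3.859 -1.076
v -3.235 4.288 0.106
v -1.445 2.112 0.234
v -2.351 2.541 1.416
v -1.065 3.751 -0.069
v -1.97 4.18 1.114
v 3.828 -2.527 -3.228
v 4.562 -2.889 -3.783
v 3.438 -4.011 -2.777
v 4.172 -4.373 -3.332
v 4.378 -3.85 -2.518
v 4.62 -2.933 -2.797
v 3.38 -3.967 -3.763
v 3.622 -3.05 -4.042
v 4.285 -3.778 -4.113
v 4.902 -3.707 -3.344
v 3.098 -3.193 -3.216
v 3.715 -3.122 -2.447
v 4.229 -2.578 -3.545
v 3.771 -4.322 -3.015
v 3.892 -4.015 -2.537
v 4.323 -4.228 -2.863
v 4.263 -2.604 -2.966
v 4.694 -2.817 -3.292
v 4.587 -3.382 -2.549
v 3.306 -4.083 -3.268
v 3.737 -4.296 -3.594
v 3.677 -2.672 -3.697
v 4.108 -2.885 -4.023
v 3.413 -3.518 -4.011
v 4.498 -3.313 -4.066
v 4.269 -4.185 -3.8
v 3.803 -3.947 -4.053
v 3.945 -3.408 -4.217
v 4.86 -3.271 -3.614
v 4.631 -4.143 -3.348
v 4.753 -3.836 -2.87
v 4.894 -3.297 -3.034
v 4.698 -3.794 -3.808
v 3.369 -2.757 -3.212
v 3.14 -3.629 -2.946
v 3.106 -3.603 -3.526
v 3.247 -3.064 -3.69
v 3.731 -2.715 -2.76
v 3.502 -3.587 -2.494
v 4.055 -3.492 -2.343
v 4.197 -2.953 -2.507
v 3.302 -3.106 -2.752
v -0.934 -4.151 -2.847
v -1.499 -4.528 -2.336
v -1.762 -2.603 -2.62
v -2.327 -2.981 -2.109
v 0.347 -3.719 -1.111
v -0.218 -4.097 -0.6
v -0.481 -2.172 -0.884
v -1.046 -2.549 -0.373
f 2 4 1
f 5 2 1
f 1 4 3
f 3 5 1
f 2 8 4
f 6 2 5
f 6 8 2
f 4 8 3
f 7 5 3
f 3 8 7
f 7 6 5
f 8 6 7
f 9 46 25
f 46 20 49
f 25 49 14
f 46 49 25
f 9 25 21
f 25 14 26
f 21 26 10
f 25 26 21
f 9 21 30
f 21 10 31
f 30 31 16
f 21 31 30
f 9 30 42
f 30 16 45
f 42 45 19
f 30 45 42
f 9 42 46
f 42 19 50
f 46 50 20
f 42 50 46
f 10 26 37
f 26 14 40
f 37 40 18
f 26 40 37
f 14 49 27
f 49 20 48
f 27 48 13
f 49 48 27
f 20 50 47
f 50 19 43
f 47 43 11
f 50 43 47
f 19 45 44
f 45 16 32
f 44 32 15
f 45 32 44
f 16 31 36
f 31 10 33
f 36 33 17
f 31 33 36
f 12 38 24
f 38 18 39
f 24 39 13
f 38 39 24
f 12 24 22
f 24 13 23
f 22 23 11
f 24 23 22
f 12 22 29
f 22 11 28
f 29 28 15
f 22 28 29
f 12 29 34
f 29 15 35
f 34 35 17
f 29 35 34
f 12 34 38
f 34 17 41
f 38 41 18
f 34 41 38
f 13 39 27
f 39 18 40
f 27 40 14
f 39 40 27
f 11 23 47
f 23 13 48
f 47 48 20
f 23 48 47
f 15 28 44
f 28 11 43
f 44 43 19
f 28 43 44
f 17 35 36
f 35 15 32
f 36 32 16
f 35 32 36
f 18 41 37
f 41 17 33
f 37 33 10
f 41 33 37
f 52 54 51
f 55 52 51
f 51 54 53
f 53 55 51
f 52 58 54
f 56 52 55
f 56 58 52
f 54 58 53
f 57 55 53
f 53 58 57
f 57 56 55
f 58 56 57



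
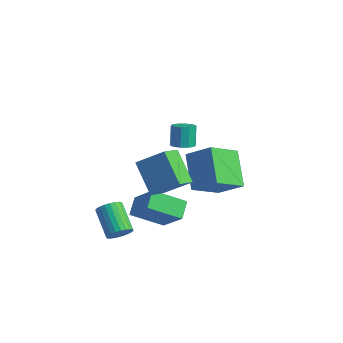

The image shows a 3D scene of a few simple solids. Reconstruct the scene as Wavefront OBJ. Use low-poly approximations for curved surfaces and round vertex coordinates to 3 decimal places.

v -1.885 3.121 -2.506
v -1.464 3.586 -2.559
v -1.813 4.024 -1.486
v -2.235 3.559 -1.434
v -1.798 3.709 -2.717
v -2.147 4.146 -1.644
v -2.165 3.606 -2.795
v -2.514 4.044 -1.722
v -2.426 3.319 -2.763
v -2.775 3.756 -1.69
v -2.48 2.956 -2.633
v -2.829 3.393 -1.56
v -2.307 2.656 -2.454
v -2.656 3.094 -1.381
v -1.973 2.534 -2.296
v -2.322 2.971 -1.223
v -1.606 2.636 -2.218
v -1.955 3.074 -1.145
v -1.345 2.924 -2.25
v -1.694 3.361 -1.177
v -1.291 3.287 -2.38
v -1.64 3.724 -1.307
v -0.273 -3.09 -4.329
v 0.118 -3.074 -3.785
v -1.156 -2.473 -2.888
v -1.547 -2.49 -3.431
v 0.16 -2.836 -3.885
v -1.114 -2.235 -2.988
v 0.135 -2.637 -4.053
v -1.139 -2.036 -3.155
v 0.049 -2.507 -4.262
v -1.225 -1.906 -3.365
v -0.086 -2.465 -4.482
v -1.36 -1.865 -3.585
v -0.25 -2.519 -4.679
v -1.524 -1.919 -3.781
v -0.418 -2.66 -4.822
v -1.691 -2.06 -3.924
v -0.563 -2.867 -4.89
v -1.837 -2.266 -3.992
v -0.664 -3.107 -4.872
v -1.938 -2.506 -3.975
v -0.706 -3.345 -4.772
v -1.98 -2.744 -3.875
v -0.681 -3.544 -4.605
v -1.955 -2.943 -3.707
v -0.595 -3.674 -4.395
v -1.869 -3.073 -3.498
v -0.46 -3.715 -4.175
v -1.734 -3.115 -3.278
v -0.296 -3.661 -3.979
v -1.57 -3.061 -3.081
v -0.129 -3.52 -3.836
v -1.402 -2.92 -2.938
v 0.017 -3.314 -3.768
v -1.257 -2.713 -2.87
v -0.55 1.822 -1.664
v 0.673 2.243 -0.721
v -0.259 3.47 -2.777
v 0.963 3.891 -1.835
v 0.777 0.749 -2.905
v 1.999 1.17 -1.963
v 1.067 2.397 -4.019
v 2.29 2.818 -3.076
v 0.052 -2.764 -2.916
v -0.359 -1.965 -2.412
v 1.167 -1.639 -3.792
v 0.756 -0.84 -3.288
v 1.404 -2.98 -1.472
v 0.993 -2.181 -0.968
v 2.519 -1.855 -2.348
v 2.108 -1.056 -1.844
v 0.777 -2.174 1.054
v 0.946 -3.249 1.671
v 1.877 -1.464 1.991
v 2.046 -2.538 2.608
v 2.134 -2.662 -0.168
v 2.303 -3.736 0.449
v 3.234 -1.951 0.769
v 3.403 -3.026 1.386
f 2 1 5
f 2 5 3
f 3 5 6
f 3 6 4
f 5 1 7
f 5 7 6
f 6 7 8
f 6 8 4
f 7 1 9
f 7 9 8
f 8 9 10
f 8 10 4
f 9 1 11
f 9 11 10
f 10 11 12
f 10 12 4
f 11 1 13
f 11 13 12
f 12 13 14
f 12 14 4
f 13 1 15
f 13 15 14
f 14 15 16
f 14 16 4
f 15 1 17
f 15 17 16
f 16 17 18
f 16 18 4
f 17 1 19
f 17 19 18
f 18 19 20
f 18 20 4
f 19 1 21
f 19 21 20
f 20 21 22
f 20 22 4
f 21 1 2
f 21 2 22
f 22 2 3
f 22 3 4
f 24 23 27
f 24 27 25
f 25 27 28
f 25 28 26
f 27 23 29
f 27 29 28
f 28 29 30
f 28 30 26
f 29 23 31
f 29 31 30
f 30 31 32
f 30 32 26
f 31 23 33
f 31 33 32
f 32 33 34
f 32 34 26
f 33 23 35
f 33 35 34
f 34 35 36
f 34 36 26
f 35 23 37
f 35 37 36
f 36 37 38
f 36 38 26
f 37 23 39
f 37 39 38
f 38 39 40
f 38 40 26
f 39 23 41
f 39 41 40
f 40 41 42
f 40 42 26
f 41 23 43
f 41 43 42
f 42 43 44
f 42 44 26
f 43 23 45
f 43 45 44
f 44 45 46
f 44 46 26
f 45 23 47
f 45 47 46
f 46 47 48
f 46 48 26
f 47 23 49
f 47 49 48
f 48 49 50
f 48 50 26
f 49 23 51
f 49 51 50
f 50 51 52
f 50 52 26
f 51 23 53
f 51 53 52
f 52 53 54
f 52 54 26
f 53 23 55
f 53 55 54
f 54 55 56
f 54 56 26
f 55 23 24
f 55 24 56
f 56 24 25
f 56 25 26
f 58 60 57
f 61 58 57
f 57 60 59
f 59 61 57
f 58 64 60
f 62 58 61
f 62 64 58
f 60 64 59
f 63 61 59
f 59 64 63
f 63 62 61
f 64 62 63
f 66 68 65
f 69 66 65
f 65 68 67
f 67 69 65
f 66 72 68
f 70 66 69
f 70 72 66
f 68 72 67
f 71 69 67
f 67 72 71
f 71 70 69
f 72 70 71
f 74 76 73
f 77 74 73
f 73 76 75
f 75 77 73
f 74 80 76
f 78 74 77
f 78 80 74
f 76 80 75
f 79 77 75
f 75 80 79
f 79 78 77
f 80 78 79



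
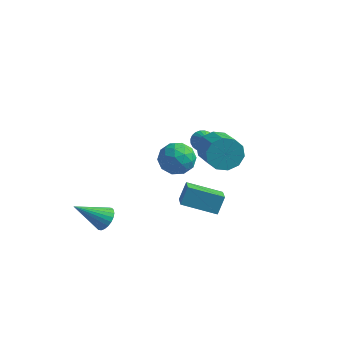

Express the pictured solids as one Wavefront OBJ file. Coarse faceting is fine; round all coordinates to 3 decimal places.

v 1.14 0.908 -2.274
v 1.249 1.485 -1.344
v 2.846 1.572 -2.886
v 2.955 2.149 -1.956
v 1.725 -0.089 -1.724
v 1.834 0.488 -0.794
v 3.431 0.575 -2.336
v 3.54 1.152 -1.406
v 3.398 0.312 2.909
v 4.023 0.493 2.203
v 5.067 -0.612 2.845
v 4.442 -0.792 3.551
v 4.14 0.864 2.651
v 5.184 -0.241 3.293
v 3.974 1.024 3.197
v 5.018 -0.08 3.84
v 3.587 0.913 3.634
v 4.631 -0.192 4.276
v 3.129 0.572 3.793
v 4.173 -0.533 4.435
v 2.773 0.132 3.615
v 3.817 -0.973 4.257
v 2.656 -0.239 3.167
v 3.7 -1.344 3.809
v 2.822 -0.4 2.62
v 3.866 -1.504 3.263
v 3.209 -0.288 2.184
v 4.253 -1.393 2.826
v 3.667 0.053 2.025
v 4.711 -1.052 2.667
v 0.948 3.95 0.021
v 1.502 4.065 -0.3
v 1.552 3.27 0.819
v 1.499 4.257 -0.135
v 1.413 4.403 0.054
v 1.256 4.479 0.238
v 1.052 4.475 0.389
v 0.832 4.391 0.483
v 0.63 4.24 0.508
v 0.476 4.044 0.458
v 0.394 3.834 0.341
v 0.397 3.642 0.176
v 0.483 3.497 -0.013
v 0.64 3.42 -0.197
v 0.844 3.424 -0.348
v 1.064 3.508 -0.442
v 1.266 3.659 -0.466
v 1.42 3.855 -0.417
v -1.776 -1.426 -3.187
v -1.215 -1.807 -2.917
v -3.004 -2.374 -1.973
v -1.218 -1.581 -2.744
v -1.305 -1.332 -2.638
v -1.465 -1.097 -2.615
v -1.671 -0.912 -2.68
v -1.894 -0.805 -2.822
v -2.099 -0.793 -3.02
v -2.255 -0.877 -3.243
v -2.338 -1.045 -3.457
v -2.335 -1.271 -3.631
v -2.247 -1.521 -3.737
v -2.088 -1.756 -3.759
v -1.881 -1.94 -3.695
v -1.658 -2.047 -3.553
v -1.453 -2.059 -3.355
v -1.298 -1.975 -3.132
v 2.715 -1.347 3.86
v 3.33 -2.042 4.135
v 1.89 -2.398 3.045
v 2.505 -3.093 3.32
v 1.913 -2.686 3.968
v 2.423 -2.037 4.472
v 2.797 -2.403 2.708
v 3.307 -1.754 3.212
v 3.38 -2.695 3.423
v 2.834 -2.87 4.202
v 2.386 -1.57 2.978
v 1.84 -1.745 3.757
v 3.095 -1.602 4.069
v 2.125 -2.838 3.111
v 1.777 -2.599 3.492
v 2.138 -3.007 3.654
v 2.562 -1.599 4.267
v 2.923 -2.008 4.429
v 2.09 -2.386 4.331
v 2.297 -2.432 2.751
v 2.658 -2.841 2.913
v 3.082 -1.433 3.526
v 3.443 -1.841 3.688
v 3.13 -2.054 2.849
v 3.486 -2.394 3.812
v 3.001 -3.012 3.333
v 3.173 -2.607 2.973
v 3.472 -2.225 3.269
v 3.164 -2.497 4.27
v 2.68 -3.115 3.791
v 2.332 -2.876 4.172
v 2.632 -2.494 4.468
v 3.194 -2.881 3.851
v 2.54 -1.325 3.389
v 2.056 -1.943 2.91
v 2.588 -1.946 2.712
v 2.888 -1.564 3.008
v 2.219 -1.428 3.847
v 1.734 -2.046 3.368
v 1.748 -2.215 3.911
v 2.047 -1.833 4.207
v 2.026 -1.559 3.329
f 2 4 1
f 5 2 1
f 1 4 3
f 3 5 1
f 2 8 4
f 6 2 5
f 6 8 2
f 4 8 3
f 7 5 3
f 3 8 7
f 7 6 5
f 8 6 7
f 10 9 13
f 10 13 11
f 11 13 14
f 11 14 12
f 13 9 15
f 13 15 14
f 14 15 16
f 14 16 12
f 15 9 17
f 15 17 16
f 16 17 18
f 16 18 12
f 17 9 19
f 17 19 18
f 18 19 20
f 18 20 12
f 19 9 21
f 19 21 20
f 20 21 22
f 20 22 12
f 21 9 23
f 21 23 22
f 22 23 24
f 22 24 12
f 23 9 25
f 23 25 24
f 24 25 26
f 24 26 12
f 25 9 27
f 25 27 26
f 26 27 28
f 26 28 12
f 27 9 29
f 27 29 28
f 28 29 30
f 28 30 12
f 29 9 10
f 29 10 30
f 30 10 11
f 30 11 12
f 32 31 34
f 32 34 33
f 34 31 35
f 34 35 33
f 35 31 36
f 35 36 33
f 36 31 37
f 36 37 33
f 37 31 38
f 37 38 33
f 38 31 39
f 38 39 33
f 39 31 40
f 39 40 33
f 40 31 41
f 40 41 33
f 41 31 42
f 41 42 33
f 42 31 43
f 42 43 33
f 43 31 44
f 43 44 33
f 44 31 45
f 44 45 33
f 45 31 46
f 45 46 33
f 46 31 47
f 46 47 33
f 47 31 48
f 47 48 33
f 48 31 32
f 48 32 33
f 50 49 52
f 50 52 51
f 52 49 53
f 52 53 51
f 53 49 54
f 53 54 51
f 54 49 55
f 54 55 51
f 55 49 56
f 55 56 51
f 56 49 57
f 56 57 51
f 57 49 58
f 57 58 51
f 58 49 59
f 58 59 51
f 59 49 60
f 59 60 51
f 60 49 61
f 60 61 51
f 61 49 62
f 61 62 51
f 62 49 63
f 62 63 51
f 63 49 64
f 63 64 51
f 64 49 65
f 64 65 51
f 65 49 66
f 65 66 51
f 66 49 50
f 66 50 51
f 67 104 83
f 104 78 107
f 83 107 72
f 104 107 83
f 67 83 79
f 83 72 84
f 79 84 68
f 83 84 79
f 67 79 88
f 79 68 89
f 88 89 74
f 79 89 88
f 67 88 100
f 88 74 103
f 100 103 77
f 88 103 100
f 67 100 104
f 100 77 108
f 104 108 78
f 100 108 104
f 68 84 95
f 84 72 98
f 95 98 76
f 84 98 95
f 72 107 85
f 107 78 106
f 85 106 71
f 107 106 85
f 78 108 105
f 108 77 101
f 105 101 69
f 108 101 105
f 77 103 102
f 103 74 90
f 102 90 73
f 103 90 102
f 74 89 94
f 89 68 91
f 94 91 75
f 89 91 94
f 70 96 82
f 96 76 97
f 82 97 71
f 96 97 82
f 70 82 80
f 82 71 81
f 80 81 69
f 82 81 80
f 70 80 87
f 80 69 86
f 87 86 73
f 80 86 87
f 70 87 92
f 87 73 93
f 92 93 75
f 87 93 92
f 70 92 96
f 92 75 99
f 96 99 76
f 92 99 96
f 71 97 85
f 97 76 98
f 85 98 72
f 97 98 85
f 69 81 105
f 81 71 106
f 105 106 78
f 81 106 105
f 73 86 102
f 86 69 101
f 102 101 77
f 86 101 102
f 75 93 94
f 93 73 90
f 94 90 74
f 93 90 94
f 76 99 95
f 99 75 91
f 95 91 68
f 99 91 95



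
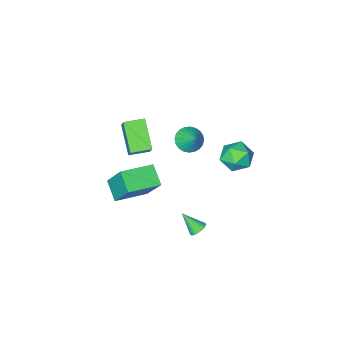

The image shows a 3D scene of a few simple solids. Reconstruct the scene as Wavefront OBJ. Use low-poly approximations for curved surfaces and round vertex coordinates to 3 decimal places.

v -3.322 0.761 -1.251
v -2.472 0.503 -0.689
v -3.828 -0.863 -1.231
v -2.978 -1.121 -0.669
v -3.738 -0.538 -0.235
v -3.425 0.465 -0.247
v -2.875 -0.825 -1.673
v -2.562 0.178 -1.685
v -2.195 -0.478 -0.95
v -2.729 -0.3 -0.061
v -3.571 -0.06 -1.859
v -4.105 0.118 -0.97
v 3.079 0.155 -0.233
v 2.811 -0.931 0.486
v 3.019 1.341 1.535
v 2.751 0.256 2.254
v 4.949 -0.136 0.026
v 4.681 -1.221 0.745
v 4.889 1.051 1.794
v 4.621 -0.035 2.513
v -1.564 -2.411 -0.306
v -0.74 -2.575 -0.326
v -1.356 -1.489 0.686
v -0.762 -2.333 -0.546
v -0.906 -2.103 -0.729
v -1.15 -1.919 -0.848
v -1.457 -1.811 -0.885
v -1.781 -1.794 -0.833
v -2.071 -1.87 -0.702
v -2.284 -2.029 -0.51
v -2.387 -2.246 -0.287
v -2.365 -2.488 -0.067
v -2.221 -2.718 0.116
v -1.977 -2.902 0.236
v -1.67 -3.01 0.272
v -1.346 -3.027 0.221
v -1.056 -2.951 0.089
v -0.843 -2.792 -0.103
v 1.279 -2.145 0.514
v 0.739 -3.568 1.765
v 1.783 -1.199 1.808
v 1.243 -2.621 3.059
v 2.357 -2.619 0.441
v 1.817 -4.041 1.692
v 2.861 -1.672 1.735
v 2.321 -3.095 2.986
v 0.925 1.787 -3.443
v 1.422 1.995 -3.489
v 1.375 0.933 -2.457
v 1.338 2.121 -3.342
v 1.191 2.196 -3.21
v 1.004 2.208 -3.114
v 0.805 2.157 -3.068
v 0.624 2.049 -3.079
v 0.489 1.901 -3.146
v 0.421 1.736 -3.257
v 0.429 1.579 -3.397
v 0.513 1.454 -3.544
v 0.66 1.379 -3.676
v 0.847 1.366 -3.772
v 1.046 1.418 -3.818
v 1.226 1.525 -3.807
v 1.361 1.673 -3.741
v 1.43 1.838 -3.629
f 1 12 6
f 1 6 2
f 1 2 8
f 1 8 11
f 1 11 12
f 2 6 10
f 6 12 5
f 12 11 3
f 11 8 7
f 8 2 9
f 4 10 5
f 4 5 3
f 4 3 7
f 4 7 9
f 4 9 10
f 5 10 6
f 3 5 12
f 7 3 11
f 9 7 8
f 10 9 2
f 14 16 13
f 17 14 13
f 13 16 15
f 15 17 13
f 14 20 16
f 18 14 17
f 18 20 14
f 16 20 15
f 19 17 15
f 15 20 19
f 19 18 17
f 20 18 19
f 22 21 24
f 22 24 23
f 24 21 25
f 24 25 23
f 25 21 26
f 25 26 23
f 26 21 27
f 26 27 23
f 27 21 28
f 27 28 23
f 28 21 29
f 28 29 23
f 29 21 30
f 29 30 23
f 30 21 31
f 30 31 23
f 31 21 32
f 31 32 23
f 32 21 33
f 32 33 23
f 33 21 34
f 33 34 23
f 34 21 35
f 34 35 23
f 35 21 36
f 35 36 23
f 36 21 37
f 36 37 23
f 37 21 38
f 37 38 23
f 38 21 22
f 38 22 23
f 40 42 39
f 43 40 39
f 39 42 41
f 41 43 39
f 40 46 42
f 44 40 43
f 44 46 40
f 42 46 41
f 45 43 41
f 41 46 45
f 45 44 43
f 46 44 45
f 48 47 50
f 48 50 49
f 50 47 51
f 50 51 49
f 51 47 52
f 51 52 49
f 52 47 53
f 52 53 49
f 53 47 54
f 53 54 49
f 54 47 55
f 54 55 49
f 55 47 56
f 55 56 49
f 56 47 57
f 56 57 49
f 57 47 58
f 57 58 49
f 58 47 59
f 58 59 49
f 59 47 60
f 59 60 49
f 60 47 61
f 60 61 49
f 61 47 62
f 61 62 49
f 62 47 63
f 62 63 49
f 63 47 64
f 63 64 49
f 64 47 48
f 64 48 49



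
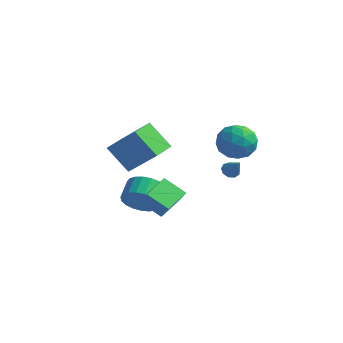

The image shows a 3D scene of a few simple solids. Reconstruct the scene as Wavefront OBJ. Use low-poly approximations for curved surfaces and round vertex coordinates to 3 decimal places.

v -3.304 -1.749 -0.224
v -2.527 -1.895 0.468
v -2.78 -0.837 0.975
v -3.556 -0.691 0.284
v -2.321 -1.689 0.142
v -2.574 -0.632 0.65
v -2.285 -1.494 -0.247
v -2.538 -0.437 0.261
v -2.425 -1.343 -0.632
v -2.678 -0.285 -0.124
v -2.717 -1.262 -0.946
v -2.97 -0.204 -0.438
v -3.11 -1.265 -1.135
v -3.363 -0.208 -0.628
v -3.537 -1.352 -1.167
v -3.79 -0.294 -0.66
v -3.923 -1.507 -1.036
v -4.176 -0.45 -0.529
v -4.203 -1.704 -0.764
v -4.456 -0.647 -0.257
v -4.326 -1.909 -0.399
v -4.579 -0.852 0.108
v -4.273 -2.086 -0.004
v -4.526 -1.029 0.504
v -4.052 -2.205 0.354
v -4.305 -1.147 0.861
v -3.702 -2.245 0.612
v -3.955 -1.187 1.119
v -3.283 -2.199 0.725
v -3.536 -1.141 1.232
v -2.867 -2.075 0.674
v -3.12 -1.018 1.181
v -5.081 -2.008 3.319
v -3.561 -1.81 4.826
v -5.144 -0.486 3.181
v -3.623 -0.287 4.688
v -3.797 -2.073 2.032
v -2.276 -1.874 3.539
v -3.859 -0.55 1.894
v -2.339 -0.352 3.401
v -1.872 -4.234 1.668
v -1.407 -4.334 2.42
v -1.858 -2.568 1.881
v -1.393 -2.668 2.634
v -0.687 -4.152 0.946
v -0.222 -4.252 1.699
v -0.673 -2.486 1.16
v -0.208 -2.586 1.912
v 0.049 3.555 2.229
v 0.723 3.056 3.011
v -1.263 2.284 2.549
v -0.589 1.785 3.331
v -1.039 2.818 3.538
v -0.228 3.604 3.34
v -0.312 1.736 2.22
v 0.499 2.522 2.022
v 0.5 1.932 3.005
v 0.051 2.601 3.819
v -0.591 2.739 1.741
v -1.04 3.408 2.555
v 0.501 3.417 2.592
v -1.041 1.923 2.968
v -1.306 2.53 3.09
v -0.909 2.237 3.549
v -0.058 3.739 2.786
v 0.338 3.446 3.245
v -0.698 3.306 3.555
v -0.878 1.894 2.315
v -0.482 1.601 2.774
v 0.369 3.103 2.011
v 0.766 2.81 2.47
v 0.158 2.034 2.005
v 0.766 2.463 3.048
v -0.005 1.716 3.236
v 0.158 1.687 2.583
v 0.635 2.149 2.466
v 0.502 2.856 3.527
v -0.269 2.109 3.715
v -0.534 2.716 3.837
v -0.057 3.178 3.72
v 0.371 2.196 3.523
v -0.271 3.231 1.845
v -1.042 2.484 2.033
v -0.483 2.162 1.84
v -0.006 2.624 1.723
v -0.535 3.624 2.324
v -1.306 2.877 2.512
v -1.175 3.191 3.094
v -0.698 3.653 2.977
v -0.911 3.144 2.037
v -1.066 3.55 -0.053
v -0.633 3.706 -0.317
v -0.334 3.19 0.933
v -0.764 3.981 -0.12
v -1.035 4.054 0.108
v -1.321 3.892 0.261
v -1.488 3.57 0.267
v -1.457 3.239 0.122
v -1.242 3.053 -0.104
v -0.946 3.1 -0.307
v -0.705 3.358 -0.391
f 2 1 5
f 2 5 3
f 3 5 6
f 3 6 4
f 5 1 7
f 5 7 6
f 6 7 8
f 6 8 4
f 7 1 9
f 7 9 8
f 8 9 10
f 8 10 4
f 9 1 11
f 9 11 10
f 10 11 12
f 10 12 4
f 11 1 13
f 11 13 12
f 12 13 14
f 12 14 4
f 13 1 15
f 13 15 14
f 14 15 16
f 14 16 4
f 15 1 17
f 15 17 16
f 16 17 18
f 16 18 4
f 17 1 19
f 17 19 18
f 18 19 20
f 18 20 4
f 19 1 21
f 19 21 20
f 20 21 22
f 20 22 4
f 21 1 23
f 21 23 22
f 22 23 24
f 22 24 4
f 23 1 25
f 23 25 24
f 24 25 26
f 24 26 4
f 25 1 27
f 25 27 26
f 26 27 28
f 26 28 4
f 27 1 29
f 27 29 28
f 28 29 30
f 28 30 4
f 29 1 31
f 29 31 30
f 30 31 32
f 30 32 4
f 31 1 2
f 31 2 32
f 32 2 3
f 32 3 4
f 34 36 33
f 37 34 33
f 33 36 35
f 35 37 33
f 34 40 36
f 38 34 37
f 38 40 34
f 36 40 35
f 39 37 35
f 35 40 39
f 39 38 37
f 40 38 39
f 42 44 41
f 45 42 41
f 41 44 43
f 43 45 41
f 42 48 44
f 46 42 45
f 46 48 42
f 44 48 43
f 47 45 43
f 43 48 47
f 47 46 45
f 48 46 47
f 49 86 65
f 86 60 89
f 65 89 54
f 86 89 65
f 49 65 61
f 65 54 66
f 61 66 50
f 65 66 61
f 49 61 70
f 61 50 71
f 70 71 56
f 61 71 70
f 49 70 82
f 70 56 85
f 82 85 59
f 70 85 82
f 49 82 86
f 82 59 90
f 86 90 60
f 82 90 86
f 50 66 77
f 66 54 80
f 77 80 58
f 66 80 77
f 54 89 67
f 89 60 88
f 67 88 53
f 89 88 67
f 60 90 87
f 90 59 83
f 87 83 51
f 90 83 87
f 59 85 84
f 85 56 72
f 84 72 55
f 85 72 84
f 56 71 76
f 71 50 73
f 76 73 57
f 71 73 76
f 52 78 64
f 78 58 79
f 64 79 53
f 78 79 64
f 52 64 62
f 64 53 63
f 62 63 51
f 64 63 62
f 52 62 69
f 62 51 68
f 69 68 55
f 62 68 69
f 52 69 74
f 69 55 75
f 74 75 57
f 69 75 74
f 52 74 78
f 74 57 81
f 78 81 58
f 74 81 78
f 53 79 67
f 79 58 80
f 67 80 54
f 79 80 67
f 51 63 87
f 63 53 88
f 87 88 60
f 63 88 87
f 55 68 84
f 68 51 83
f 84 83 59
f 68 83 84
f 57 75 76
f 75 55 72
f 76 72 56
f 75 72 76
f 58 81 77
f 81 57 73
f 77 73 50
f 81 73 77
f 92 91 94
f 92 94 93
f 94 91 95
f 94 95 93
f 95 91 96
f 95 96 93
f 96 91 97
f 96 97 93
f 97 91 98
f 97 98 93
f 98 91 99
f 98 99 93
f 99 91 100
f 99 100 93
f 100 91 101
f 100 101 93
f 101 91 92
f 101 92 93

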